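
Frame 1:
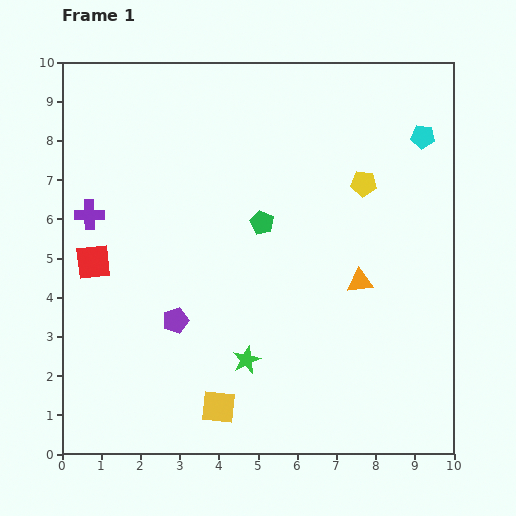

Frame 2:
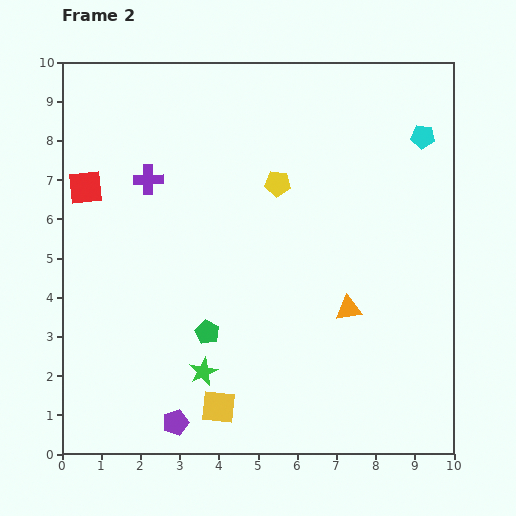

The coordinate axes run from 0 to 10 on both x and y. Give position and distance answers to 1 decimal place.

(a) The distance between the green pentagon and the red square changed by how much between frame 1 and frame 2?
+0.4

Distance in frame 1: 4.4. Distance in frame 2: 4.8.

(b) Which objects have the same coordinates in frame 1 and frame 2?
the cyan pentagon, the yellow square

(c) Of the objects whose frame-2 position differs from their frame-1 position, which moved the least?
the orange triangle

(moved 0.8)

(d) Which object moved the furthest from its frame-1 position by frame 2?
the green pentagon

(moved 3.1; next 2.6)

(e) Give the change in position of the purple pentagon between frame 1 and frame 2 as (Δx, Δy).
(0.0, -2.6)

The purple pentagon was at (2.9, 3.4) in frame 1 and (2.9, 0.8) in frame 2.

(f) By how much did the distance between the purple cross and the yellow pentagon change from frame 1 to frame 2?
-3.7

Distance in frame 1: 7.0. Distance in frame 2: 3.3.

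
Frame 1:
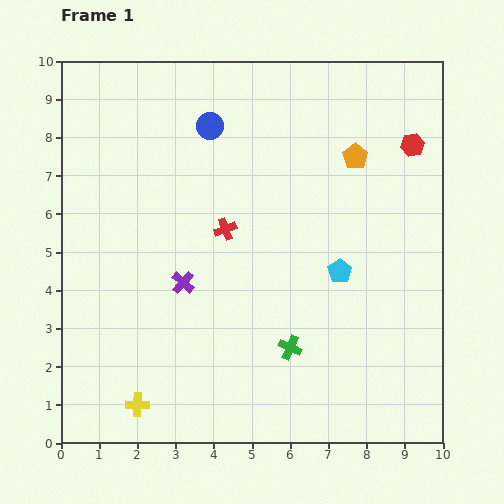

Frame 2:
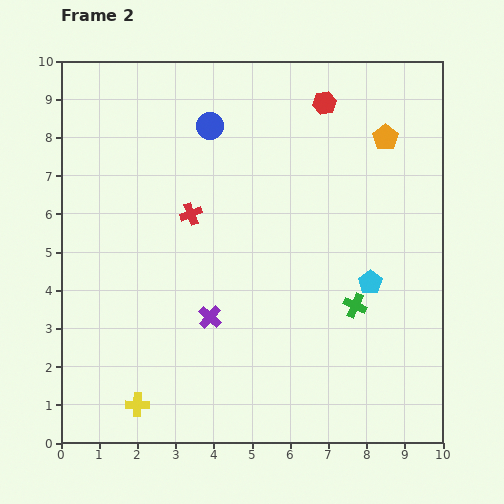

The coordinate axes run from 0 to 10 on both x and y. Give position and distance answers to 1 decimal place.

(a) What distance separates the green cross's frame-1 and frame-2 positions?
2.0

The green cross moved from (6.0, 2.5) to (7.7, 3.6), a distance of √(1.7² + 1.1²) ≈ 2.0.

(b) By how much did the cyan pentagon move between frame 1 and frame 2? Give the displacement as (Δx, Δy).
(0.8, -0.3)

The cyan pentagon was at (7.3, 4.5) in frame 1 and (8.1, 4.2) in frame 2.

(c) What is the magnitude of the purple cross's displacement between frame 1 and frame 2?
1.1

The purple cross moved from (3.2, 4.2) to (3.9, 3.3), a distance of √(0.7² + 0.9²) ≈ 1.1.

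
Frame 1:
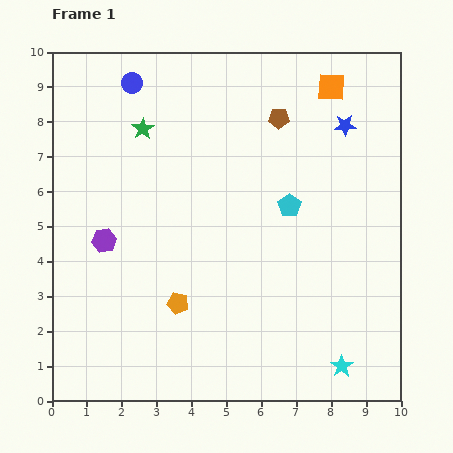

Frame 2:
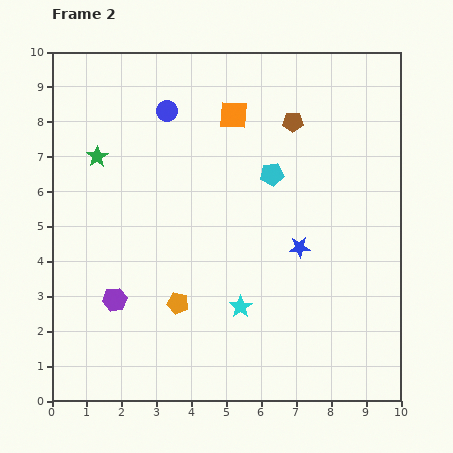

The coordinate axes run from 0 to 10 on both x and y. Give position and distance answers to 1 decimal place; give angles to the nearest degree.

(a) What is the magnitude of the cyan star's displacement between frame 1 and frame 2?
3.4

The cyan star moved from (8.3, 1.0) to (5.4, 2.7), a distance of √(2.9² + 1.7²) ≈ 3.4.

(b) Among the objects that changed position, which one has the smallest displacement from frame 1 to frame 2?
the brown pentagon

(moved 0.4)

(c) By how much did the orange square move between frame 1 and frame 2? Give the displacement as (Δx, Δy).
(-2.8, -0.8)

The orange square was at (8.0, 9.0) in frame 1 and (5.2, 8.2) in frame 2.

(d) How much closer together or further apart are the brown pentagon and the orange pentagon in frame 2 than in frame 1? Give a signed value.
+0.2

Distance in frame 1: 6.0. Distance in frame 2: 6.2.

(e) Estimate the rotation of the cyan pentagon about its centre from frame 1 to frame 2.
28° clockwise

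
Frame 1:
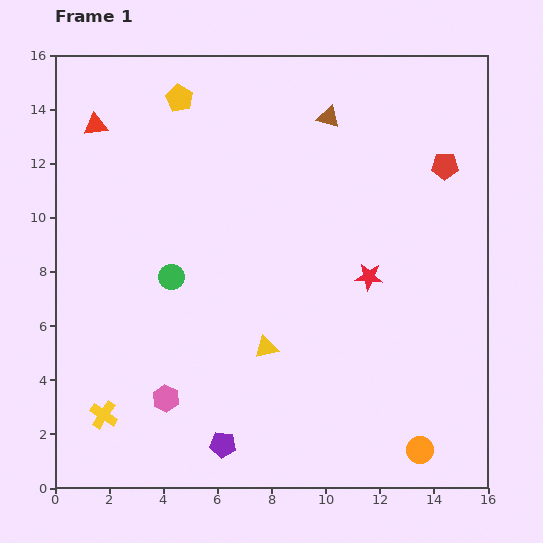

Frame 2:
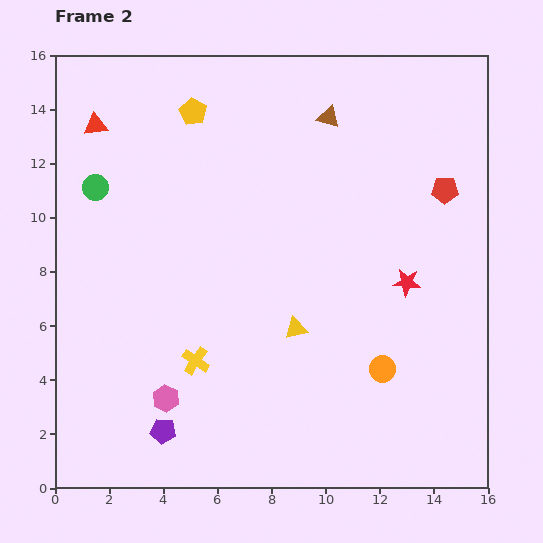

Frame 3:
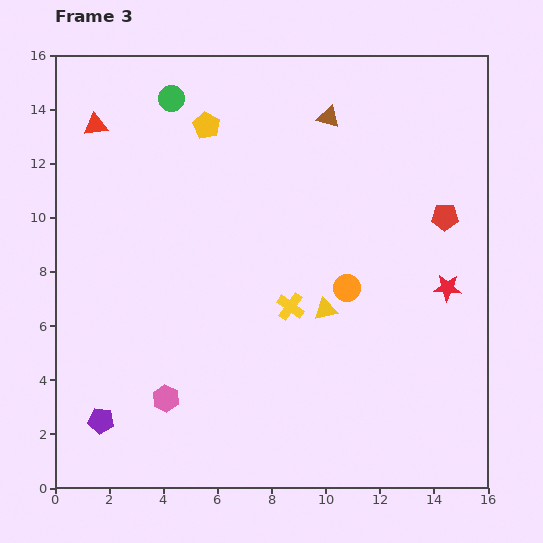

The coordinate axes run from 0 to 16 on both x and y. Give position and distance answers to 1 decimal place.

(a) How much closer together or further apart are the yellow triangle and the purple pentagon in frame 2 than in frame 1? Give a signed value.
+2.3

Distance in frame 1: 3.9. Distance in frame 2: 6.2.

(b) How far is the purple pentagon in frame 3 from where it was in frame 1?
4.6

The purple pentagon moved from (6.2, 1.6) to (1.7, 2.5), a distance of √(4.5² + 0.9²) ≈ 4.6.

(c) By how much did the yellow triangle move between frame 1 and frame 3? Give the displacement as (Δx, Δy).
(2.2, 1.4)

The yellow triangle was at (7.8, 5.2) in frame 1 and (10.0, 6.6) in frame 3.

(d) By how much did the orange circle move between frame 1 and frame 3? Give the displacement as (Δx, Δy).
(-2.7, 6.0)

The orange circle was at (13.5, 1.4) in frame 1 and (10.8, 7.4) in frame 3.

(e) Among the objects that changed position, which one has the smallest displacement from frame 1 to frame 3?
the yellow pentagon

(moved 1.4)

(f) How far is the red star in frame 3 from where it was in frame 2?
1.5

The red star moved from (13.0, 7.6) to (14.5, 7.4), a distance of √(1.5² + 0.2²) ≈ 1.5.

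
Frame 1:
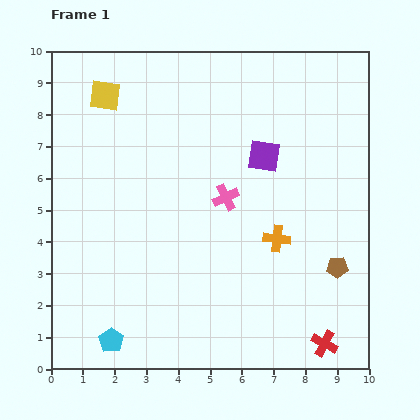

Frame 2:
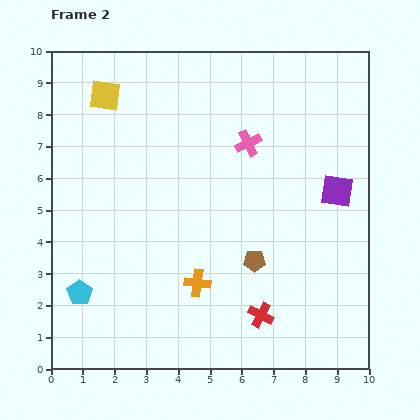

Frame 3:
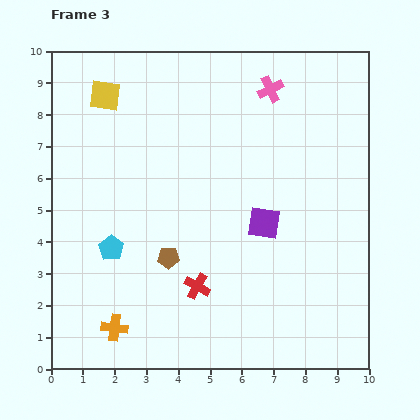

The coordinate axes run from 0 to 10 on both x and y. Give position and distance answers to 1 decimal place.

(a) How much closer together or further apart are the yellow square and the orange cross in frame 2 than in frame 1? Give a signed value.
-0.4

Distance in frame 1: 7.0. Distance in frame 2: 6.6.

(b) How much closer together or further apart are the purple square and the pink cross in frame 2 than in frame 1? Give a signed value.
+1.4

Distance in frame 1: 1.8. Distance in frame 2: 3.2.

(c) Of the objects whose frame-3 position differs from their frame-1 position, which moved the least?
the purple square

(moved 2.1)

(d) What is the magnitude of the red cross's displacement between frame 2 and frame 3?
2.2

The red cross moved from (6.6, 1.7) to (4.6, 2.6), a distance of √(2.0² + 0.9²) ≈ 2.2.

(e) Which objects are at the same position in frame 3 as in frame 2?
the yellow square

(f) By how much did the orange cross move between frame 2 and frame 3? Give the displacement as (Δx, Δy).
(-2.6, -1.4)

The orange cross was at (4.6, 2.7) in frame 2 and (2.0, 1.3) in frame 3.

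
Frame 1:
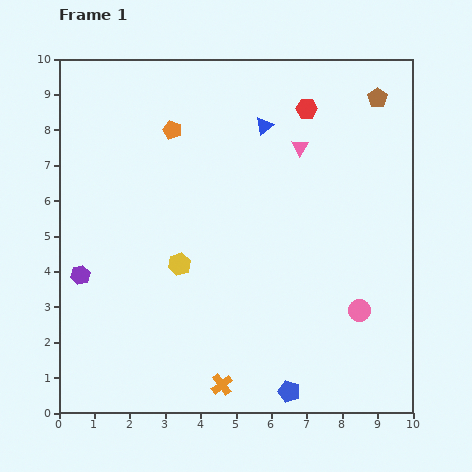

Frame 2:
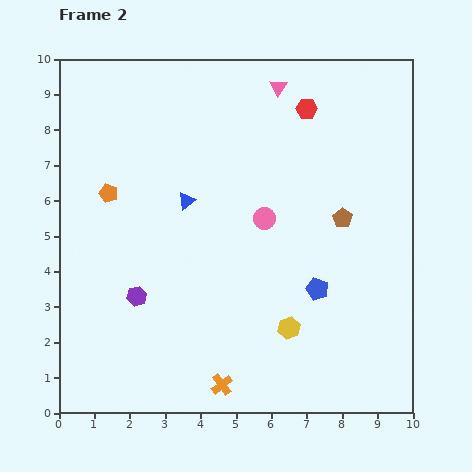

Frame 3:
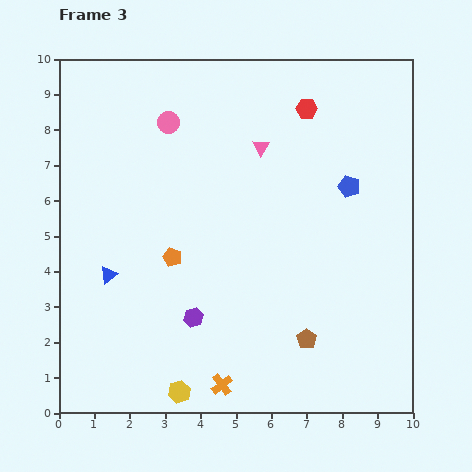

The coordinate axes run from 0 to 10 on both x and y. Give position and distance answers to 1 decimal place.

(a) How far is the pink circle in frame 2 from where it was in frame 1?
3.7

The pink circle moved from (8.5, 2.9) to (5.8, 5.5), a distance of √(2.7² + 2.6²) ≈ 3.7.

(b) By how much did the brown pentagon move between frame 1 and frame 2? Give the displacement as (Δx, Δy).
(-1.0, -3.4)

The brown pentagon was at (9.0, 8.9) in frame 1 and (8.0, 5.5) in frame 2.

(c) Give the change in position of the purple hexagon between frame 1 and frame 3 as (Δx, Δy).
(3.2, -1.2)

The purple hexagon was at (0.6, 3.9) in frame 1 and (3.8, 2.7) in frame 3.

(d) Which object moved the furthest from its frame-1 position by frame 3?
the pink circle

(moved 7.6; next 7.1)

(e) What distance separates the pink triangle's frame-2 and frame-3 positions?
1.8

The pink triangle moved from (6.2, 9.2) to (5.7, 7.5), a distance of √(0.5² + 1.7²) ≈ 1.8.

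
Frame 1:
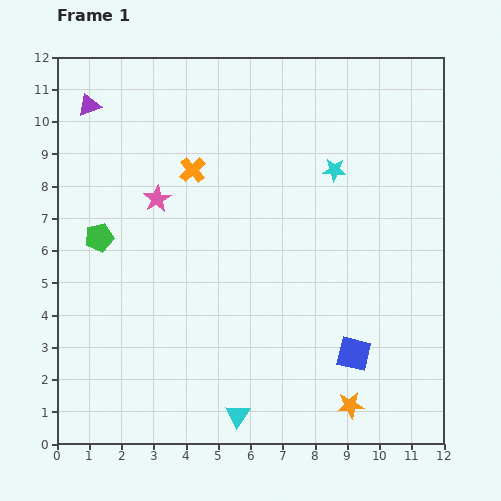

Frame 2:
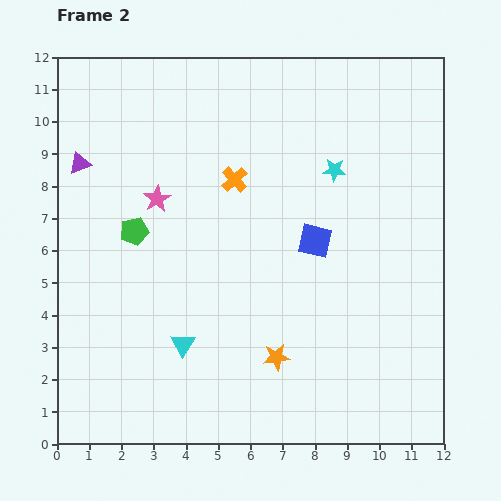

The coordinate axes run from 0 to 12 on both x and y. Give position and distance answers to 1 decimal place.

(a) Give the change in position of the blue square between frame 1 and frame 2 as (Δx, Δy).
(-1.2, 3.5)

The blue square was at (9.2, 2.8) in frame 1 and (8.0, 6.3) in frame 2.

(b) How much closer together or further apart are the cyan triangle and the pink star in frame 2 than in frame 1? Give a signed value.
-2.6

Distance in frame 1: 7.2. Distance in frame 2: 4.6.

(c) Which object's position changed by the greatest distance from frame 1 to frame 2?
the blue square

(moved 3.7; next 2.8)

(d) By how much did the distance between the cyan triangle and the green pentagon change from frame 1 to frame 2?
-3.2

Distance in frame 1: 7.0. Distance in frame 2: 3.8.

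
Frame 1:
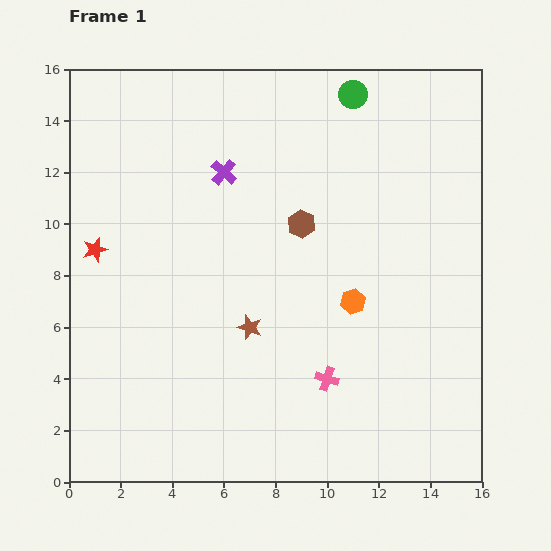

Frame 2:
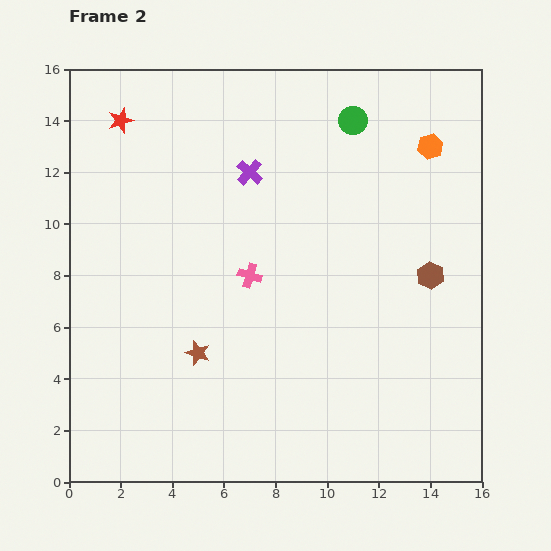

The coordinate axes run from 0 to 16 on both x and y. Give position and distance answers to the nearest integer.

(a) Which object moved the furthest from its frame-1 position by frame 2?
the orange hexagon

(moved 7; next 5)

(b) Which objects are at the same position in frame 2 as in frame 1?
none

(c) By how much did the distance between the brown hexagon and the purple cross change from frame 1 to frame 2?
+4

Distance in frame 1: 4. Distance in frame 2: 8.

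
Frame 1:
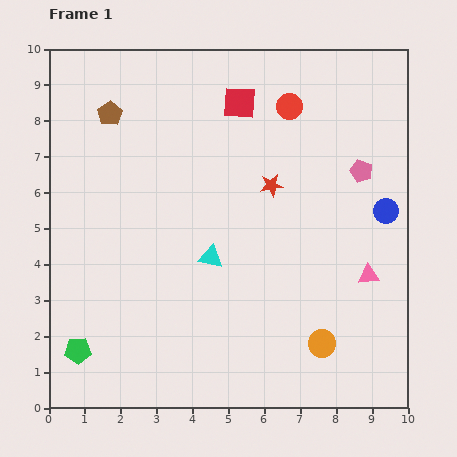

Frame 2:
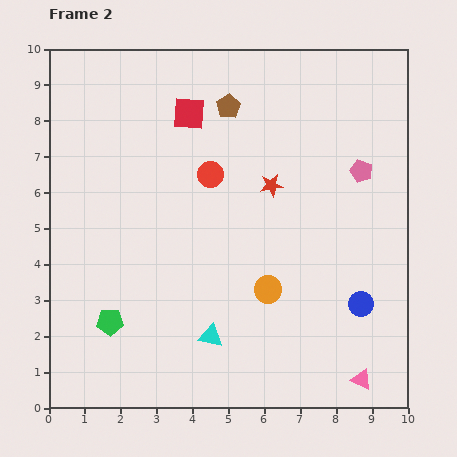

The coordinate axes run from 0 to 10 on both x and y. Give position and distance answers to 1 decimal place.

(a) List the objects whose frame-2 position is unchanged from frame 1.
the red star, the pink pentagon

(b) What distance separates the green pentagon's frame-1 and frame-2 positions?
1.2

The green pentagon moved from (0.8, 1.6) to (1.7, 2.4), a distance of √(0.9² + 0.8²) ≈ 1.2.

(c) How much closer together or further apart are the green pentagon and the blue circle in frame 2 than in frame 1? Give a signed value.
-2.4

Distance in frame 1: 9.4. Distance in frame 2: 7.0.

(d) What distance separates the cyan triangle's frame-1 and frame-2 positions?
2.2

The cyan triangle moved from (4.5, 4.2) to (4.5, 2.0), a distance of √(0.0² + 2.2²) ≈ 2.2.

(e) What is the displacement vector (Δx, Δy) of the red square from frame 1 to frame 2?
(-1.4, -0.3)

The red square was at (5.3, 8.5) in frame 1 and (3.9, 8.2) in frame 2.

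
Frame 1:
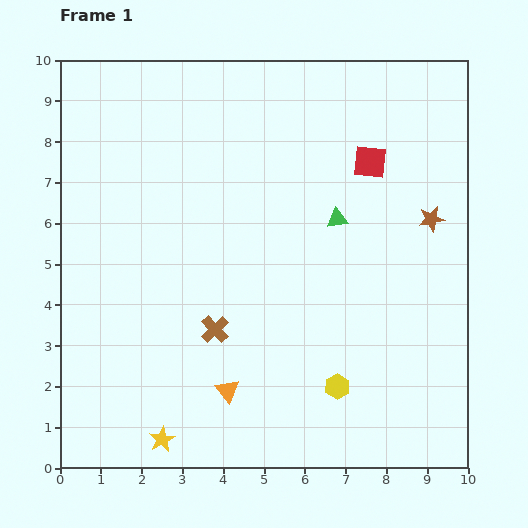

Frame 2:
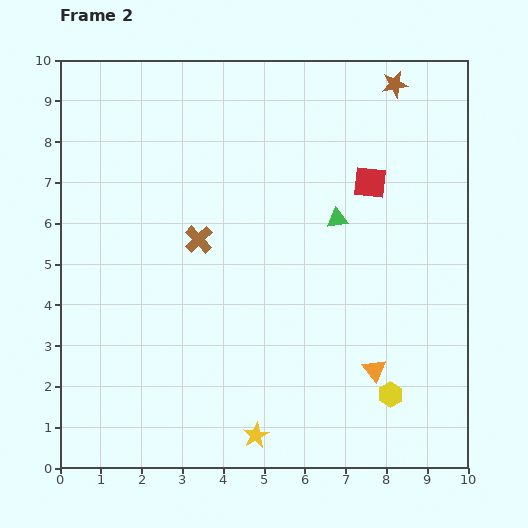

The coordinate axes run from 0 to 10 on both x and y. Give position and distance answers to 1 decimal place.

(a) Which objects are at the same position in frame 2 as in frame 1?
the green triangle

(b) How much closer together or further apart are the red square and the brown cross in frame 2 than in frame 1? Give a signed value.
-1.2

Distance in frame 1: 5.6. Distance in frame 2: 4.4.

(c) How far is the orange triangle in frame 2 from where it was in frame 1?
3.6

The orange triangle moved from (4.1, 1.9) to (7.7, 2.4), a distance of √(3.6² + 0.5²) ≈ 3.6.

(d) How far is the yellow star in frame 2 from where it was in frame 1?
2.3

The yellow star moved from (2.5, 0.7) to (4.8, 0.8), a distance of √(2.3² + 0.1²) ≈ 2.3.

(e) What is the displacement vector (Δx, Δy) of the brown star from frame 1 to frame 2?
(-0.9, 3.3)

The brown star was at (9.1, 6.1) in frame 1 and (8.2, 9.4) in frame 2.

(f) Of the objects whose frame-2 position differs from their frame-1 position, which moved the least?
the red square

(moved 0.5)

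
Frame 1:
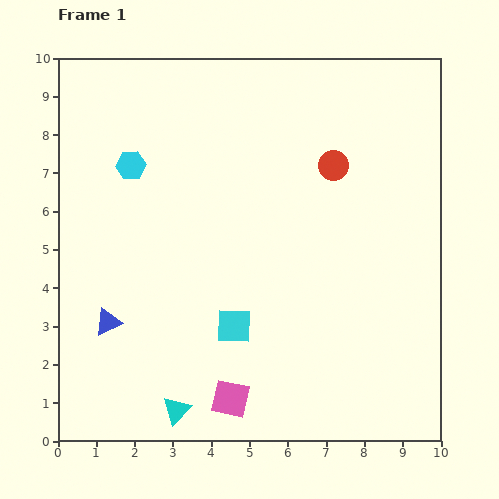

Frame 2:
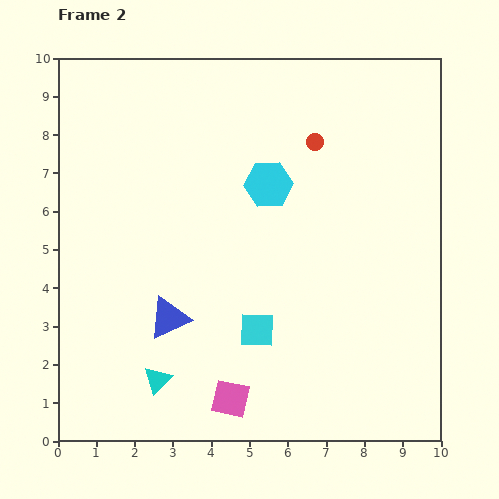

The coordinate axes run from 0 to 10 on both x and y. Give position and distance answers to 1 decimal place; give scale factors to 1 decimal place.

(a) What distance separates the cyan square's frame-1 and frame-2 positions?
0.6

The cyan square moved from (4.6, 3.0) to (5.2, 2.9), a distance of √(0.6² + 0.1²) ≈ 0.6.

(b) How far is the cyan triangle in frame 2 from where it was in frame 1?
0.9

The cyan triangle moved from (3.1, 0.8) to (2.6, 1.6), a distance of √(0.5² + 0.8²) ≈ 0.9.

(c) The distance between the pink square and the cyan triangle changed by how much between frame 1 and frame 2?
+0.6

Distance in frame 1: 1.4. Distance in frame 2: 2.0.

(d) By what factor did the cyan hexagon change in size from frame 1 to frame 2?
1.6×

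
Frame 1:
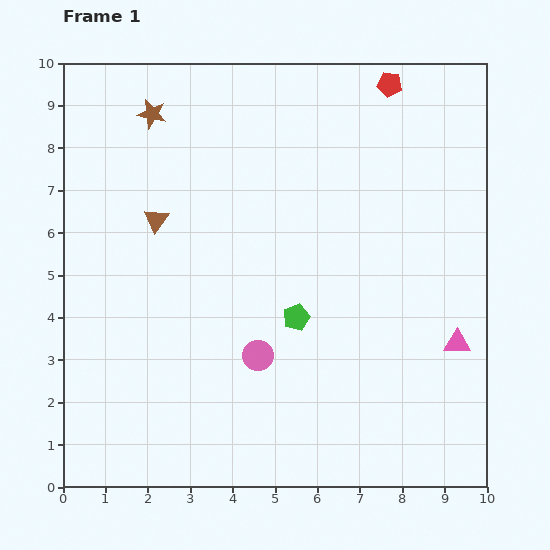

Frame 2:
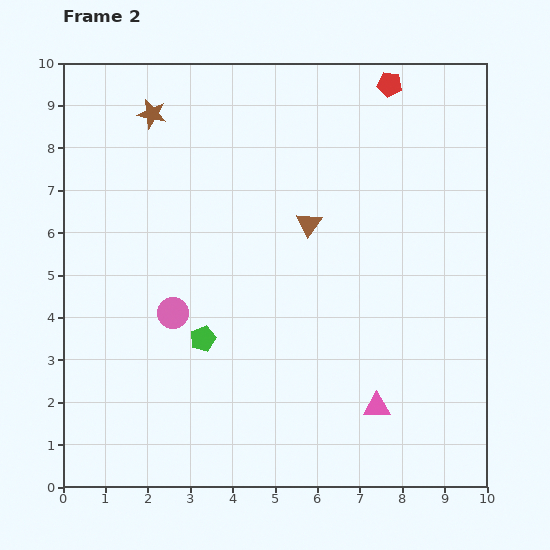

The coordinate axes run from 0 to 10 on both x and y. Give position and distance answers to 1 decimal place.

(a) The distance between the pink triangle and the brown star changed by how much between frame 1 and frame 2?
-0.3

Distance in frame 1: 9.0. Distance in frame 2: 8.7.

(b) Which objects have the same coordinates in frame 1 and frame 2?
the red pentagon, the brown star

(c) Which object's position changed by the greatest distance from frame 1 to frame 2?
the brown triangle

(moved 3.6; next 2.4)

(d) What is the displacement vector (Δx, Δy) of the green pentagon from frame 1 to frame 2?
(-2.2, -0.5)

The green pentagon was at (5.5, 4.0) in frame 1 and (3.3, 3.5) in frame 2.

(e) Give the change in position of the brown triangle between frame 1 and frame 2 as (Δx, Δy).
(3.6, -0.1)

The brown triangle was at (2.2, 6.3) in frame 1 and (5.8, 6.2) in frame 2.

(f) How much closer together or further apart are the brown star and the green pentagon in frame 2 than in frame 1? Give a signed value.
-0.5

Distance in frame 1: 5.9. Distance in frame 2: 5.4.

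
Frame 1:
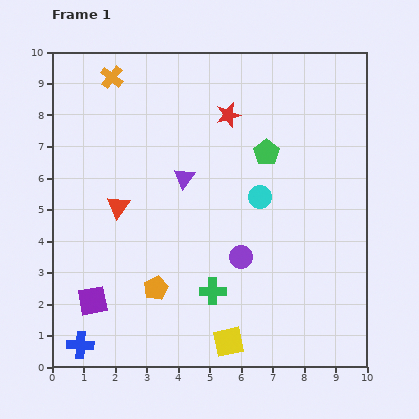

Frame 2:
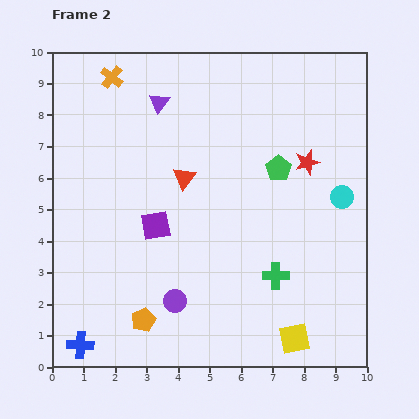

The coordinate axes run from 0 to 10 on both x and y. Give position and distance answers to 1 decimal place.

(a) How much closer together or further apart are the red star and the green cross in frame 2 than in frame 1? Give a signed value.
-1.9

Distance in frame 1: 5.6. Distance in frame 2: 3.7.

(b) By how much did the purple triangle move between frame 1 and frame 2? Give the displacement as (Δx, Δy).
(-0.8, 2.4)

The purple triangle was at (4.2, 6.0) in frame 1 and (3.4, 8.4) in frame 2.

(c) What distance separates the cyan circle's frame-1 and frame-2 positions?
2.6

The cyan circle moved from (6.6, 5.4) to (9.2, 5.4), a distance of √(2.6² + 0.0²) ≈ 2.6.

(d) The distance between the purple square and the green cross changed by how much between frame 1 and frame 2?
+0.3

Distance in frame 1: 3.8. Distance in frame 2: 4.1.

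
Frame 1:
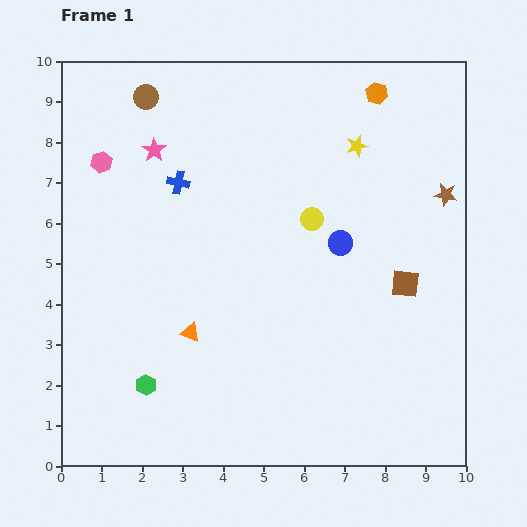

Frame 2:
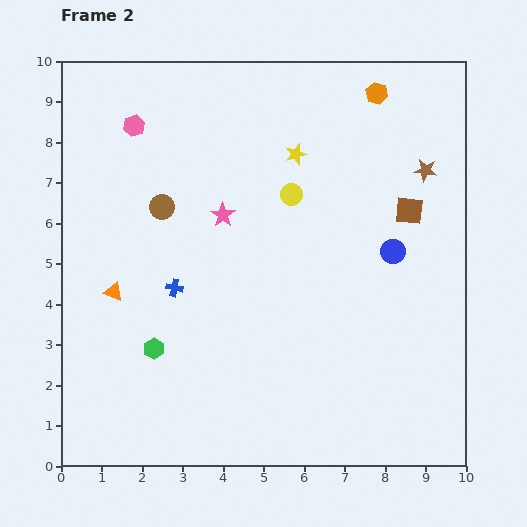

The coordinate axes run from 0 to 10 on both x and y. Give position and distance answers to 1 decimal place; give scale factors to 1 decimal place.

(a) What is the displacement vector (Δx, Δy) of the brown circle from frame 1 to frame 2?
(0.4, -2.7)

The brown circle was at (2.1, 9.1) in frame 1 and (2.5, 6.4) in frame 2.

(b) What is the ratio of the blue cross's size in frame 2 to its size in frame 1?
0.8×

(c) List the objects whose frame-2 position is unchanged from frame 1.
the orange hexagon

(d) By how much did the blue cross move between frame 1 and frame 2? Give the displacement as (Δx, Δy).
(-0.1, -2.6)

The blue cross was at (2.9, 7.0) in frame 1 and (2.8, 4.4) in frame 2.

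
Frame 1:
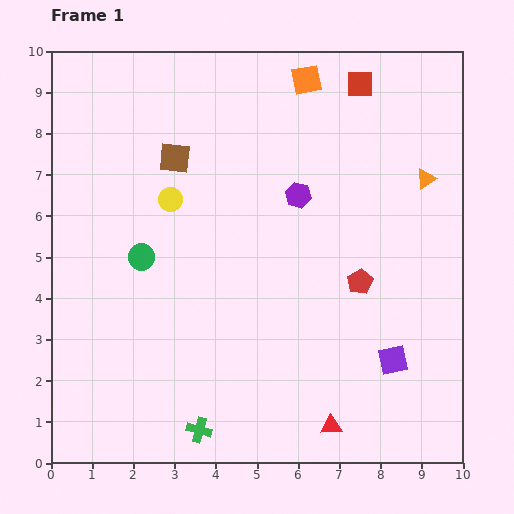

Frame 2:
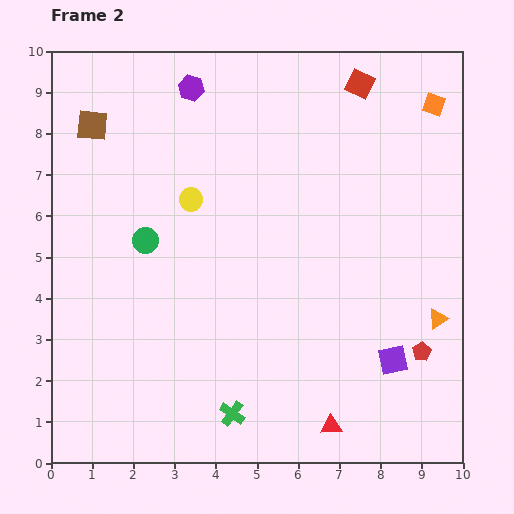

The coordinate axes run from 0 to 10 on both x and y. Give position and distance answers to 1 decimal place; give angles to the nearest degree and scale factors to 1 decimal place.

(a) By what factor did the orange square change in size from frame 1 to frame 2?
0.7×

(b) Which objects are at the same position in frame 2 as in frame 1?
the purple square, the red square, the red triangle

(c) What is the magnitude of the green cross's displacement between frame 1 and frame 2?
0.9

The green cross moved from (3.6, 0.8) to (4.4, 1.2), a distance of √(0.8² + 0.4²) ≈ 0.9.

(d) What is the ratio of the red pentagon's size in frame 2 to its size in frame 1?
0.7×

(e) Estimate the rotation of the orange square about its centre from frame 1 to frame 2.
30° clockwise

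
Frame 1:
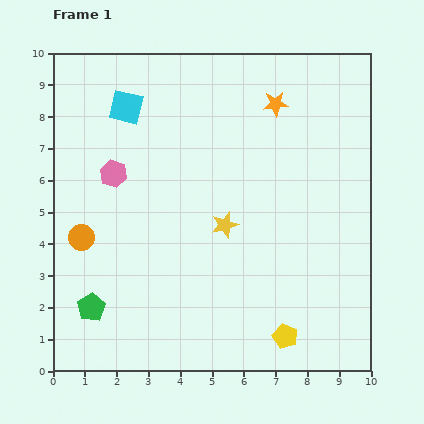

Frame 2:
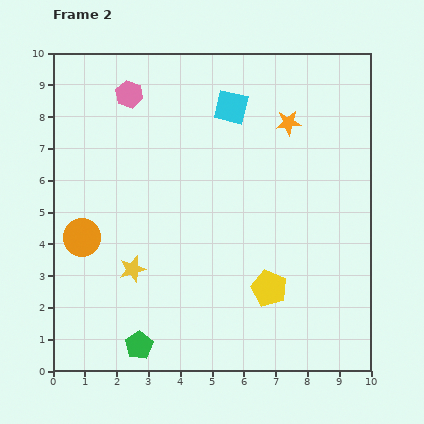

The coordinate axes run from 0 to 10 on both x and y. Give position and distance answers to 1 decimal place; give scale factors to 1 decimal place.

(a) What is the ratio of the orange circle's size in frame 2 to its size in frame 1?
1.4×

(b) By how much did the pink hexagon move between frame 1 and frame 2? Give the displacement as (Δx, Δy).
(0.5, 2.5)

The pink hexagon was at (1.9, 6.2) in frame 1 and (2.4, 8.7) in frame 2.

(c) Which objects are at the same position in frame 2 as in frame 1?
the orange circle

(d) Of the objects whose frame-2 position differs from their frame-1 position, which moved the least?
the orange star

(moved 0.7)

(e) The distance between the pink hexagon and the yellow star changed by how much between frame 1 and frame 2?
+1.7

Distance in frame 1: 3.8. Distance in frame 2: 5.5.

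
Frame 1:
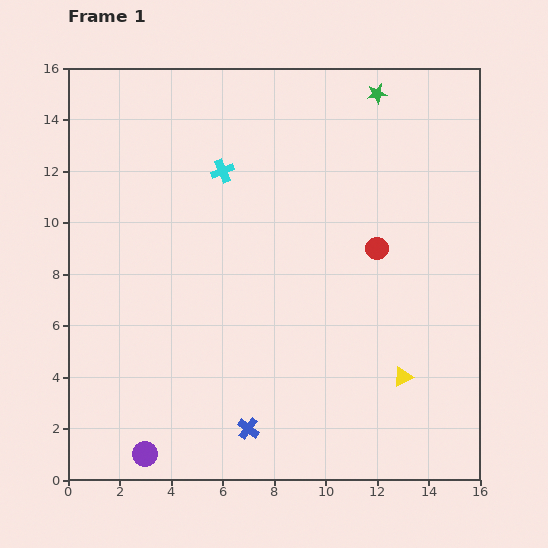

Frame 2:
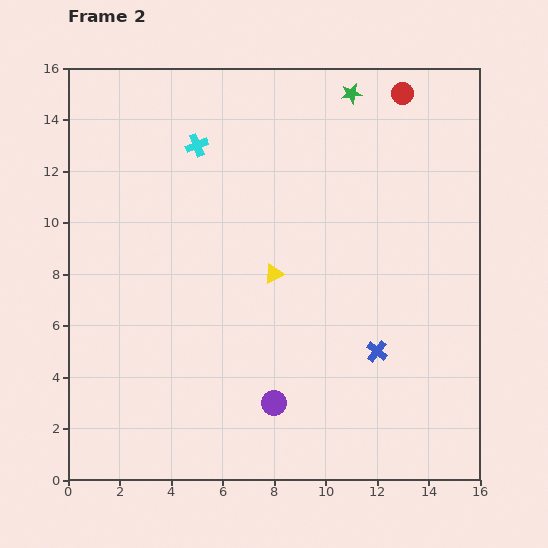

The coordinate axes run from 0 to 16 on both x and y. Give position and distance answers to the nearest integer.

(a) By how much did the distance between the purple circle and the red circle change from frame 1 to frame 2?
+1

Distance in frame 1: 12. Distance in frame 2: 13.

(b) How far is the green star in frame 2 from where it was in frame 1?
1

The green star moved from (12, 15) to (11, 15), a distance of √(1² + 0²) ≈ 1.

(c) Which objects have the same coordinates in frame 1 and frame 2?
none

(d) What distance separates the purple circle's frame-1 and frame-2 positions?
5

The purple circle moved from (3, 1) to (8, 3), a distance of √(5² + 2²) ≈ 5.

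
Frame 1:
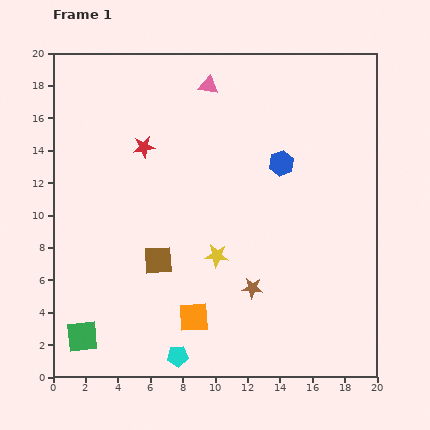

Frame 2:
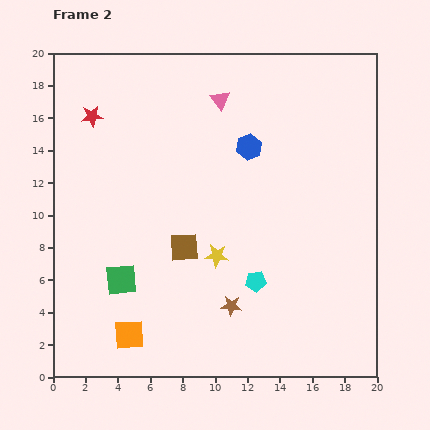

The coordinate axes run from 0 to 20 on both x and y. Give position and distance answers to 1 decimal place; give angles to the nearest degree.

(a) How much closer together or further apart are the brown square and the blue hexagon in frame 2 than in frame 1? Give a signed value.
-2.3

Distance in frame 1: 9.7. Distance in frame 2: 7.4.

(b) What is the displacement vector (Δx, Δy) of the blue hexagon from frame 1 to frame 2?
(-2.0, 1.0)

The blue hexagon was at (14.1, 13.2) in frame 1 and (12.1, 14.2) in frame 2.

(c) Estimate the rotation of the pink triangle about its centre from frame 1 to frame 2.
42° clockwise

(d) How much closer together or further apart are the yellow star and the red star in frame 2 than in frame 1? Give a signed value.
+3.4

Distance in frame 1: 8.1. Distance in frame 2: 11.5.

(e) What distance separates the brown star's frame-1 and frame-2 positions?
1.7

The brown star moved from (12.3, 5.5) to (11.0, 4.4), a distance of √(1.3² + 1.1²) ≈ 1.7.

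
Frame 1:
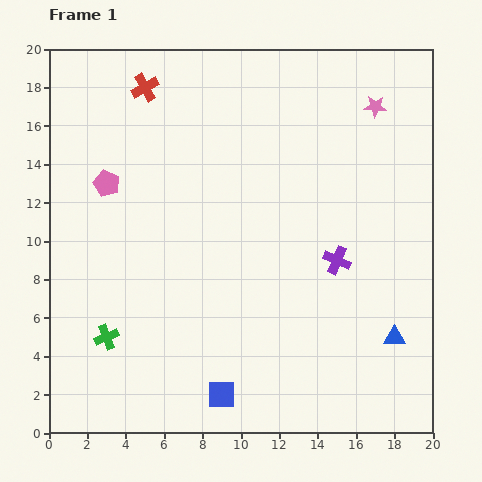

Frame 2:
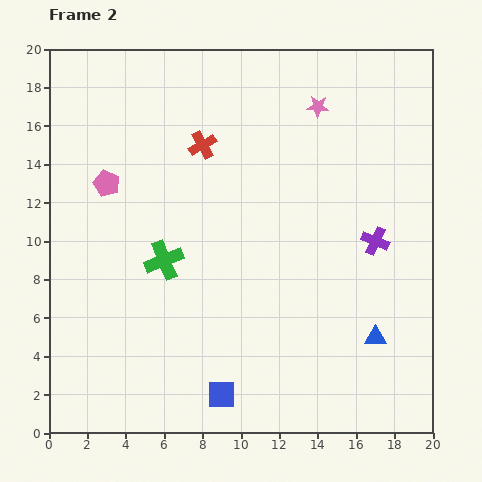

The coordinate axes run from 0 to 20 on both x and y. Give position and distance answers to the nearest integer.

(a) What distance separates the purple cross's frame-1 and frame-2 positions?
2

The purple cross moved from (15, 9) to (17, 10), a distance of √(2² + 1²) ≈ 2.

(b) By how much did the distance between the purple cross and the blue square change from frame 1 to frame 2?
+2

Distance in frame 1: 9. Distance in frame 2: 11.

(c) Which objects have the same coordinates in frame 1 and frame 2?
the blue square, the pink pentagon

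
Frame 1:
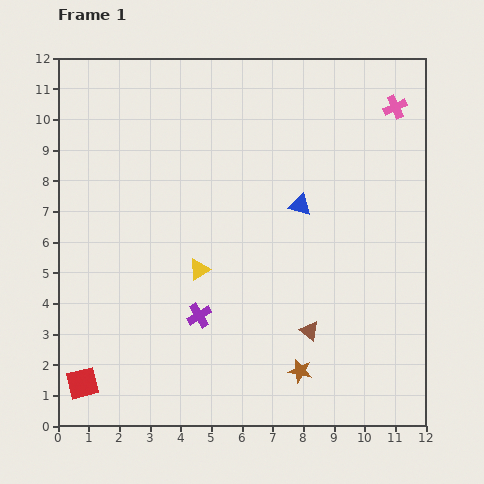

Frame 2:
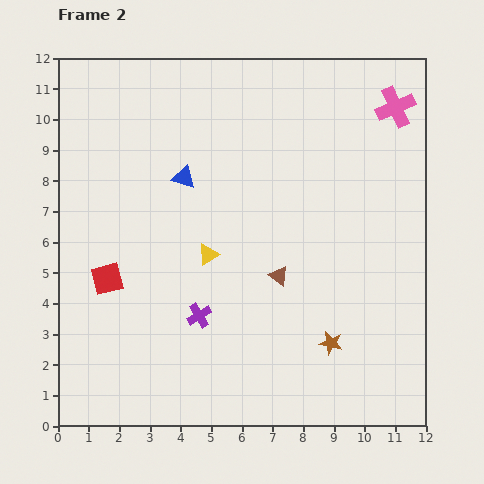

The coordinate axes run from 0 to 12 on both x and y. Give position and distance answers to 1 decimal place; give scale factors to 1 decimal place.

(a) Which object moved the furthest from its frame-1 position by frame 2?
the blue triangle

(moved 3.9; next 3.5)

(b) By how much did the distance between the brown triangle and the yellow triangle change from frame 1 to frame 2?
-1.7

Distance in frame 1: 4.1. Distance in frame 2: 2.4.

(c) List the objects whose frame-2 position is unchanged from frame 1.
the pink cross, the purple cross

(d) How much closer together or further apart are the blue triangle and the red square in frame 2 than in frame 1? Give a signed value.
-5.1

Distance in frame 1: 9.2. Distance in frame 2: 4.1.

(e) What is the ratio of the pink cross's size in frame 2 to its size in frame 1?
1.7×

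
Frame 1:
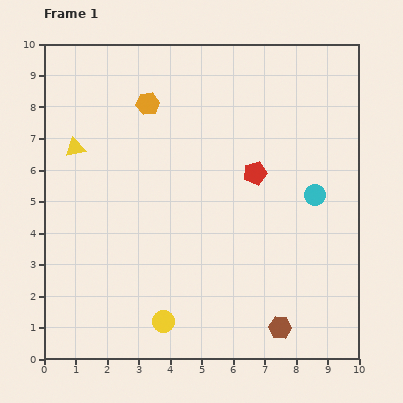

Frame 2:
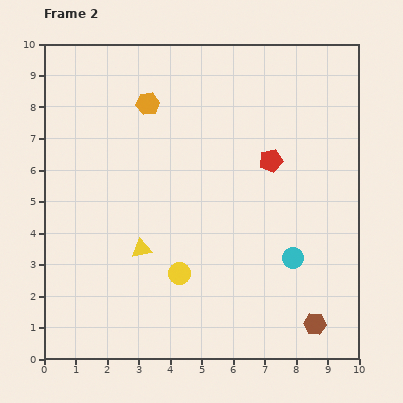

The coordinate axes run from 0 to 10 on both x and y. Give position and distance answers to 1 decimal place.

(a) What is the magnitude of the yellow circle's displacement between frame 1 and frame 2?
1.6

The yellow circle moved from (3.8, 1.2) to (4.3, 2.7), a distance of √(0.5² + 1.5²) ≈ 1.6.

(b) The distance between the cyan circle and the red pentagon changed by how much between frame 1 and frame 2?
+1.2

Distance in frame 1: 2.0. Distance in frame 2: 3.2.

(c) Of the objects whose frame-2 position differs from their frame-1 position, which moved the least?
the red pentagon

(moved 0.6)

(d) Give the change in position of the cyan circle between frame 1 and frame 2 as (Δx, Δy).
(-0.7, -2.0)

The cyan circle was at (8.6, 5.2) in frame 1 and (7.9, 3.2) in frame 2.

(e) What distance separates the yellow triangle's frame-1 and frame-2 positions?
3.8

The yellow triangle moved from (1.0, 6.7) to (3.1, 3.5), a distance of √(2.1² + 3.2²) ≈ 3.8.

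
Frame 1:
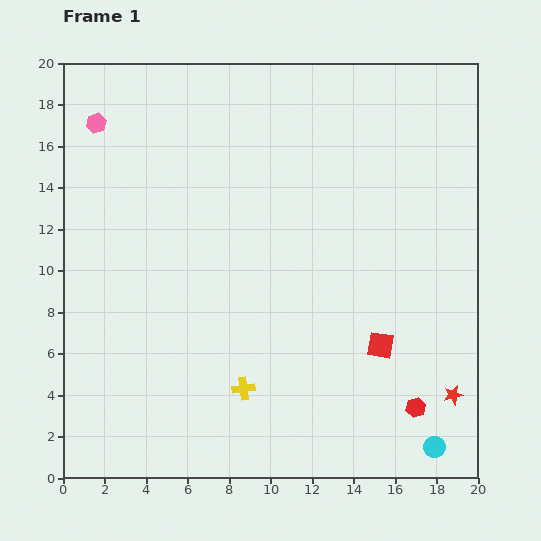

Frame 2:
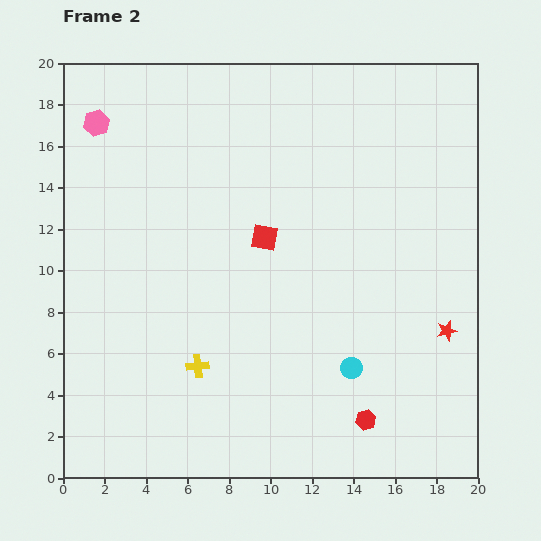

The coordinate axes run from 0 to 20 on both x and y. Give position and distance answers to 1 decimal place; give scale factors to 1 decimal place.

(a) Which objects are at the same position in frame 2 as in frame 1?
the pink hexagon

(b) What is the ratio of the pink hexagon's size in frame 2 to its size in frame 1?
1.3×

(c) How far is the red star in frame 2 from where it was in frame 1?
3.1

The red star moved from (18.8, 4.0) to (18.5, 7.1), a distance of √(0.3² + 3.1²) ≈ 3.1.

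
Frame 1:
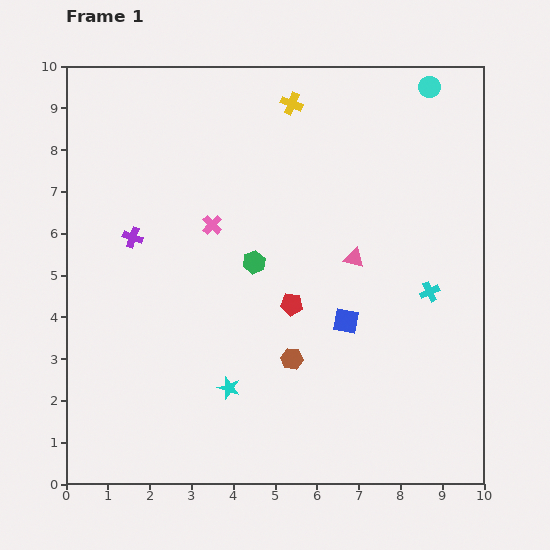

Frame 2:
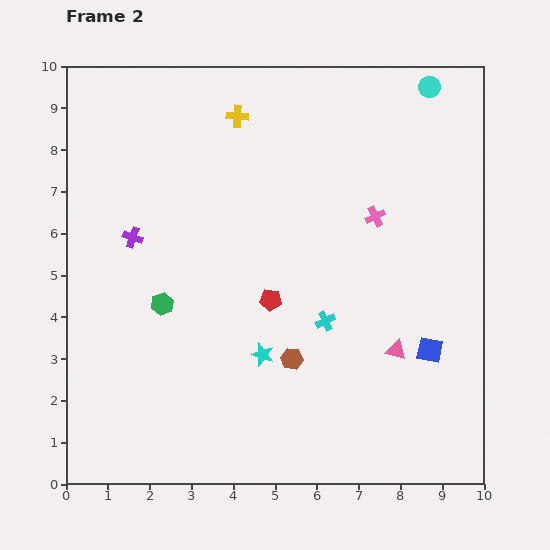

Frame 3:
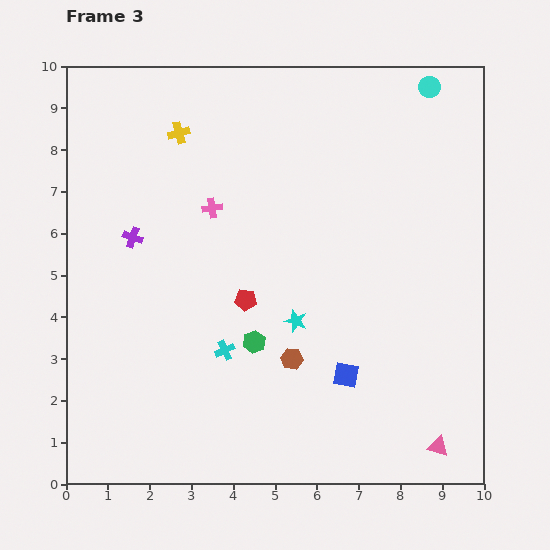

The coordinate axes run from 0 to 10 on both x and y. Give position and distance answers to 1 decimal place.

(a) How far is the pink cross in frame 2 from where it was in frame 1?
3.9

The pink cross moved from (3.5, 6.2) to (7.4, 6.4), a distance of √(3.9² + 0.2²) ≈ 3.9.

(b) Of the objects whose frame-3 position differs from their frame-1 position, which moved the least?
the pink cross

(moved 0.4)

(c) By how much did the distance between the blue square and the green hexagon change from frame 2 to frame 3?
-4.2

Distance in frame 2: 6.5. Distance in frame 3: 2.3.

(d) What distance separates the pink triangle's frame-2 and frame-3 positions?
2.5

The pink triangle moved from (7.9, 3.2) to (8.9, 0.9), a distance of √(1.0² + 2.3²) ≈ 2.5.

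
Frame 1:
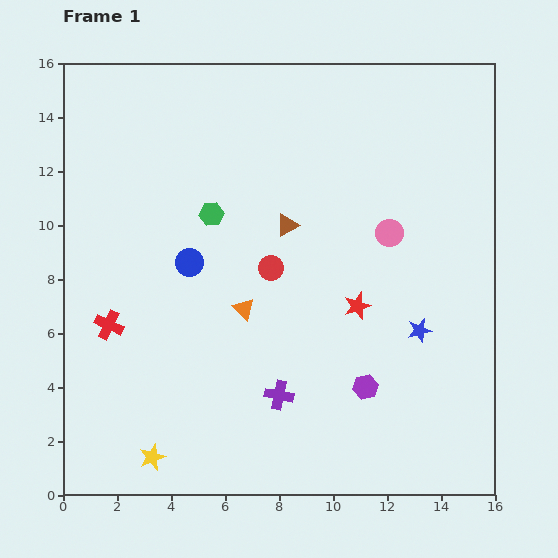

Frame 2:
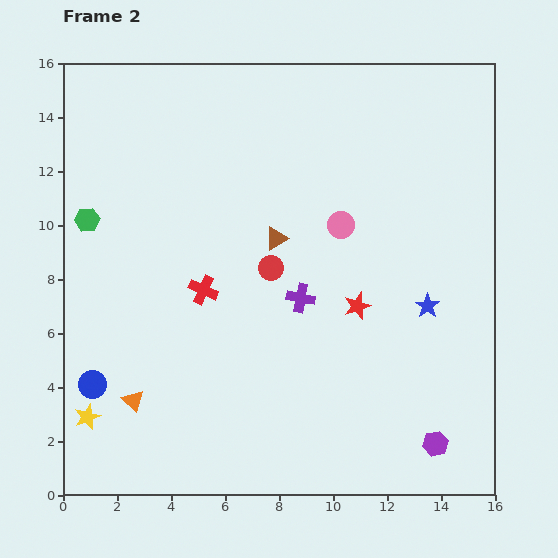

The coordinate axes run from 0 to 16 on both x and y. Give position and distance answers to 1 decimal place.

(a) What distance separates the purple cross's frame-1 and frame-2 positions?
3.7

The purple cross moved from (8.0, 3.7) to (8.8, 7.3), a distance of √(0.8² + 3.6²) ≈ 3.7.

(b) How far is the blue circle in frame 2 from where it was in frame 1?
5.8

The blue circle moved from (4.7, 8.6) to (1.1, 4.1), a distance of √(3.6² + 4.5²) ≈ 5.8.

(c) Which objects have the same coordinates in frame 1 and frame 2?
the red circle, the red star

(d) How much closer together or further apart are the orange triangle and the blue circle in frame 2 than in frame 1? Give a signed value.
-1.0

Distance in frame 1: 2.6. Distance in frame 2: 1.6.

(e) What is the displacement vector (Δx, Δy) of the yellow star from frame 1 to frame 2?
(-2.4, 1.5)

The yellow star was at (3.3, 1.4) in frame 1 and (0.9, 2.9) in frame 2.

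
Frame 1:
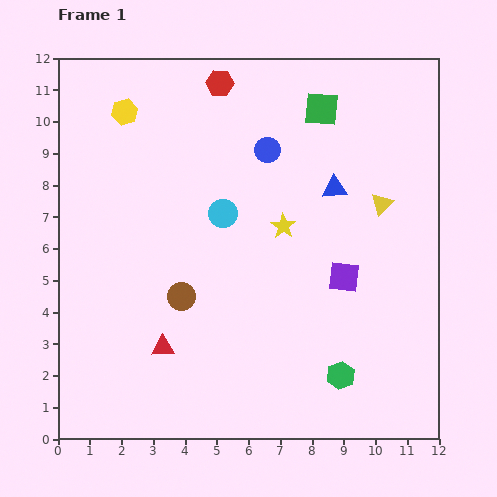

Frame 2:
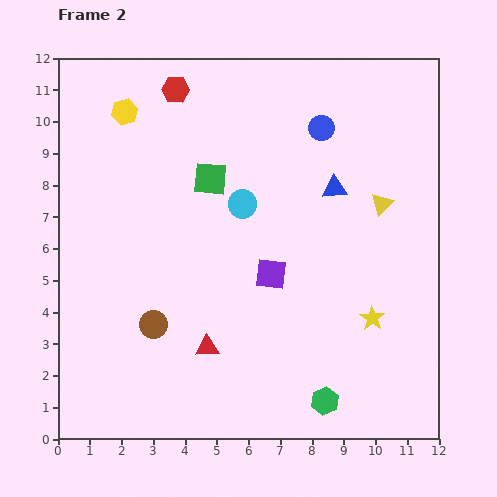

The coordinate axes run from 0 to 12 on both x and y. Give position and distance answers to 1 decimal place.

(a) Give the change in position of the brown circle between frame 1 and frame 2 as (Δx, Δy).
(-0.9, -0.9)

The brown circle was at (3.9, 4.5) in frame 1 and (3.0, 3.6) in frame 2.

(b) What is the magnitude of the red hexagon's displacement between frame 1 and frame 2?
1.4

The red hexagon moved from (5.1, 11.2) to (3.7, 11.0), a distance of √(1.4² + 0.2²) ≈ 1.4.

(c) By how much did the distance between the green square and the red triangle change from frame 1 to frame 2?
-3.7

Distance in frame 1: 9.0. Distance in frame 2: 5.3.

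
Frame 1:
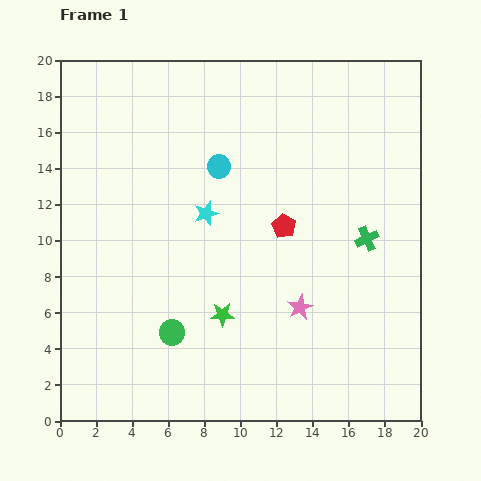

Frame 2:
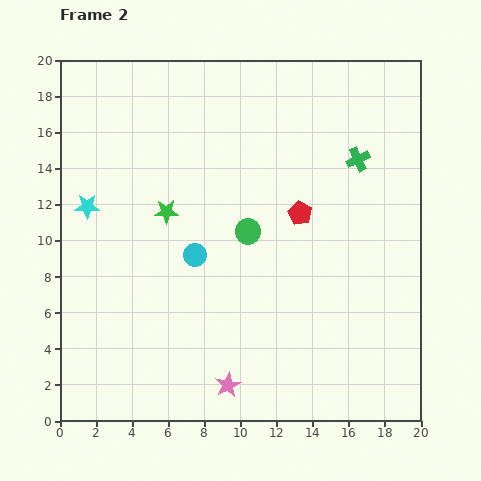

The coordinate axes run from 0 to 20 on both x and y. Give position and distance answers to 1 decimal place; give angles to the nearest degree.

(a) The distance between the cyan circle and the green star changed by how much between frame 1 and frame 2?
-5.3

Distance in frame 1: 8.2. Distance in frame 2: 2.9.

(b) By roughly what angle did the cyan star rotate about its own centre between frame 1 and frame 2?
18° clockwise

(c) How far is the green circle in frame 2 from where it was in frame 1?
7.0

The green circle moved from (6.2, 4.9) to (10.4, 10.5), a distance of √(4.2² + 5.6²) ≈ 7.0.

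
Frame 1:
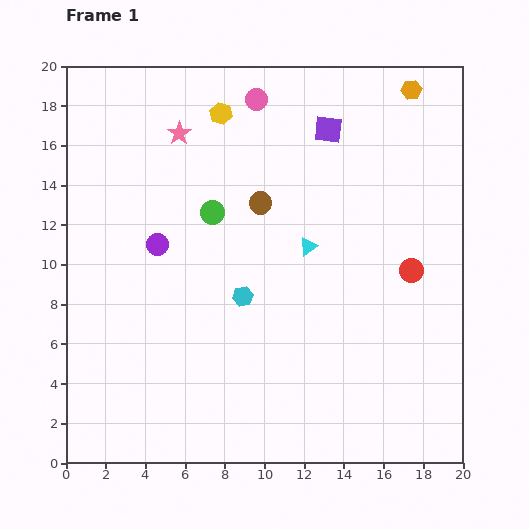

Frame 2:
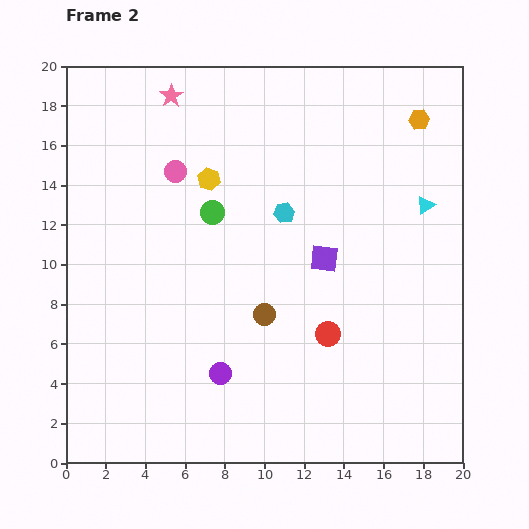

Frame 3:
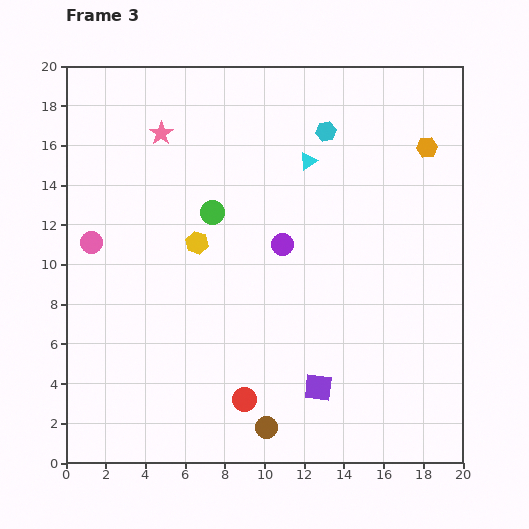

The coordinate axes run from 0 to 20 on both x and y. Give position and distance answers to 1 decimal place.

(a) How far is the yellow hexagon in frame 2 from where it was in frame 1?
3.4

The yellow hexagon moved from (7.8, 17.6) to (7.2, 14.3), a distance of √(0.6² + 3.3²) ≈ 3.4.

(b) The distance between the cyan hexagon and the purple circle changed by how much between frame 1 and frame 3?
+1.1

Distance in frame 1: 5.0. Distance in frame 3: 6.1.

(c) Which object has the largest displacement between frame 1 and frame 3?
the purple square

(moved 13.0; next 11.3)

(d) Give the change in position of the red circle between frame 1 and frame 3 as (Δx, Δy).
(-8.4, -6.5)

The red circle was at (17.4, 9.7) in frame 1 and (9.0, 3.2) in frame 3.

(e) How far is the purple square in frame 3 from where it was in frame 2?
6.5

The purple square moved from (13.0, 10.3) to (12.7, 3.8), a distance of √(0.3² + 6.5²) ≈ 6.5.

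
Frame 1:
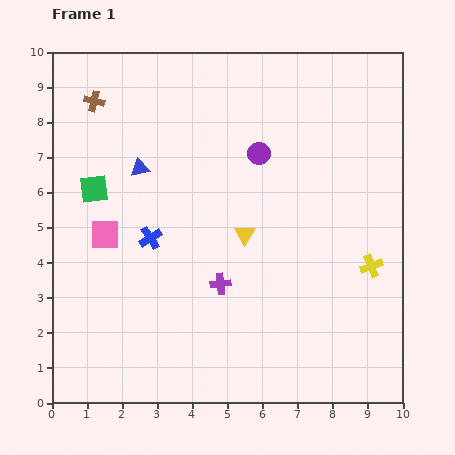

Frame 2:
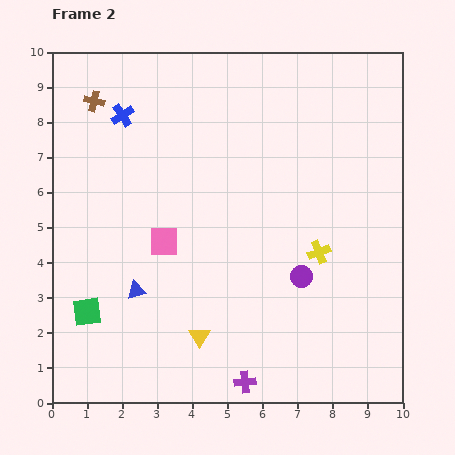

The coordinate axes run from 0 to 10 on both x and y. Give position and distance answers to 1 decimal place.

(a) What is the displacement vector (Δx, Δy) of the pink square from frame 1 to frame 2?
(1.7, -0.2)

The pink square was at (1.5, 4.8) in frame 1 and (3.2, 4.6) in frame 2.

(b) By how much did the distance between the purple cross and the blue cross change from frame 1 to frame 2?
+6.0

Distance in frame 1: 2.4. Distance in frame 2: 8.4.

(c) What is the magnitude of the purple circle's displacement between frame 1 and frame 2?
3.7

The purple circle moved from (5.9, 7.1) to (7.1, 3.6), a distance of √(1.2² + 3.5²) ≈ 3.7.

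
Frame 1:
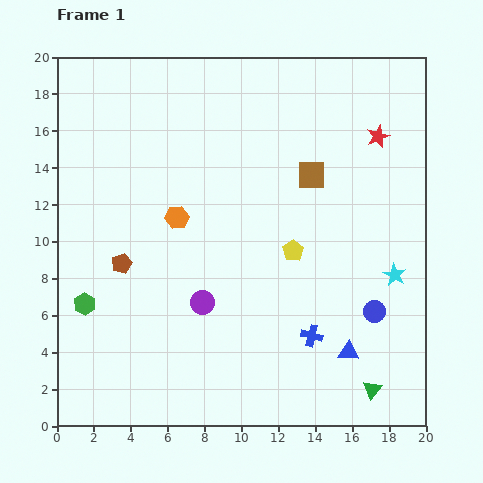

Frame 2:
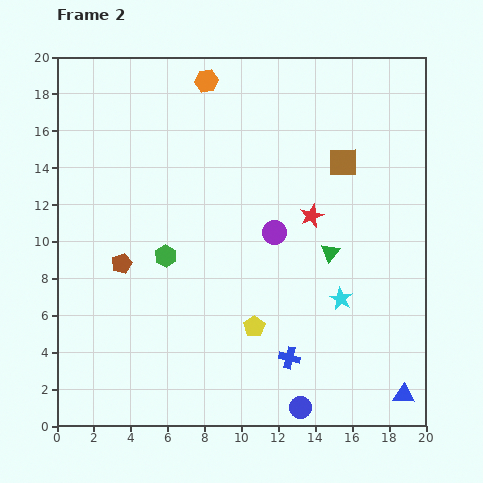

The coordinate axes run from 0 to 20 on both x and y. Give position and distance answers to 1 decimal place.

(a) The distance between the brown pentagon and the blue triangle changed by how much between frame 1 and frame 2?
+3.7

Distance in frame 1: 13.2. Distance in frame 2: 16.9.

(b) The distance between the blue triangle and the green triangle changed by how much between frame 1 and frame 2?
+6.3

Distance in frame 1: 2.4. Distance in frame 2: 8.7.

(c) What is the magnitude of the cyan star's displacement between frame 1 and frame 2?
3.2

The cyan star moved from (18.3, 8.2) to (15.4, 6.9), a distance of √(2.9² + 1.3²) ≈ 3.2.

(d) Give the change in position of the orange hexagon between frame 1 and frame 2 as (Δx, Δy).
(1.6, 7.4)

The orange hexagon was at (6.5, 11.3) in frame 1 and (8.1, 18.7) in frame 2.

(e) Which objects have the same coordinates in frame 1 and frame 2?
the brown pentagon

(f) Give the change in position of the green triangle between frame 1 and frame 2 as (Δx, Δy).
(-2.3, 7.4)

The green triangle was at (17.1, 2.0) in frame 1 and (14.8, 9.4) in frame 2.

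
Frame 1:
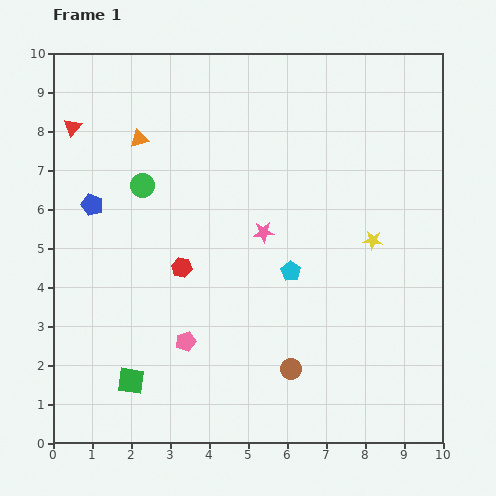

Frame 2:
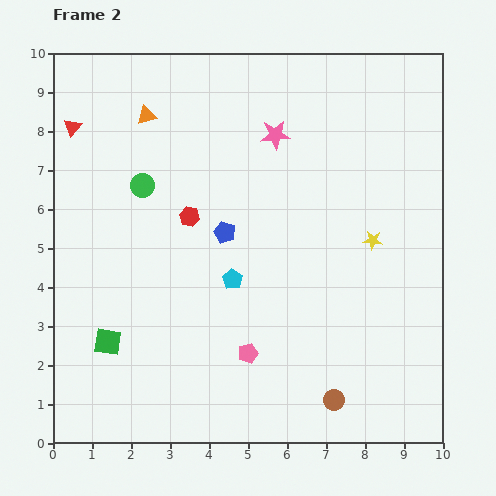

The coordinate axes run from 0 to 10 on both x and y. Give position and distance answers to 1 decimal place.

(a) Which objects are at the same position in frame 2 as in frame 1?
the green circle, the yellow star, the red triangle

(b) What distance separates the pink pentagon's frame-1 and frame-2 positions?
1.6

The pink pentagon moved from (3.4, 2.6) to (5.0, 2.3), a distance of √(1.6² + 0.3²) ≈ 1.6.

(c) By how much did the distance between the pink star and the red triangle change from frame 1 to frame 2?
-0.4

Distance in frame 1: 5.6. Distance in frame 2: 5.2.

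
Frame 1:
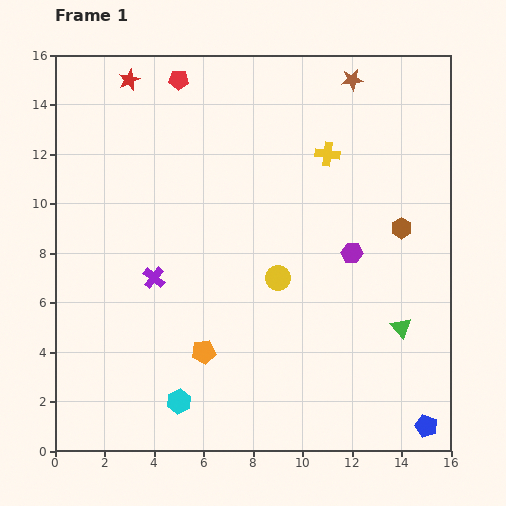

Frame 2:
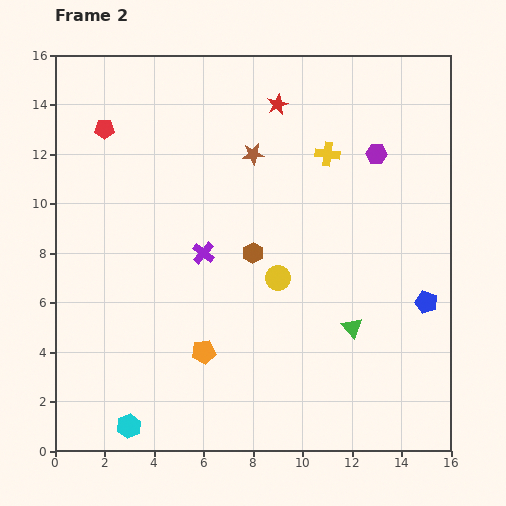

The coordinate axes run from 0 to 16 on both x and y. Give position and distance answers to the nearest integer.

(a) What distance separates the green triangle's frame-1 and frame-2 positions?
2

The green triangle moved from (14, 5) to (12, 5), a distance of √(2² + 0²) ≈ 2.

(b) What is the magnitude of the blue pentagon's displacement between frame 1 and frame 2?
5

The blue pentagon moved from (15, 1) to (15, 6), a distance of √(0² + 5²) ≈ 5.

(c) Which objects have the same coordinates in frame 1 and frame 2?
the yellow cross, the orange pentagon, the yellow circle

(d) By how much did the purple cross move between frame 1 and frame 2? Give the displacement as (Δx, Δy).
(2, 1)

The purple cross was at (4, 7) in frame 1 and (6, 8) in frame 2.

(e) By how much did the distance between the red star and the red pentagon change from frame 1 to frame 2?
+5

Distance in frame 1: 2. Distance in frame 2: 7.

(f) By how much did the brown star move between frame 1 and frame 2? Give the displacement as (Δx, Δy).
(-4, -3)

The brown star was at (12, 15) in frame 1 and (8, 12) in frame 2.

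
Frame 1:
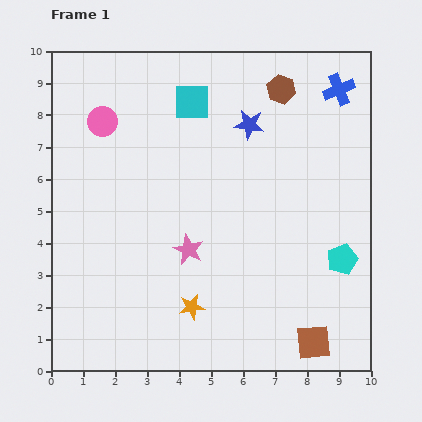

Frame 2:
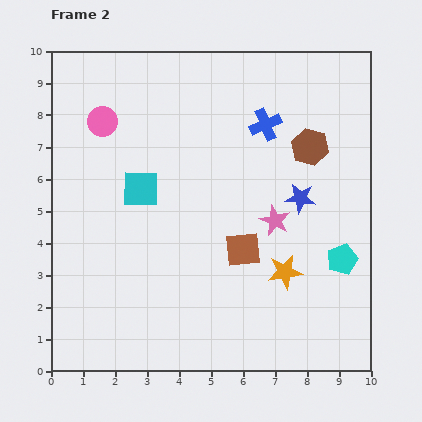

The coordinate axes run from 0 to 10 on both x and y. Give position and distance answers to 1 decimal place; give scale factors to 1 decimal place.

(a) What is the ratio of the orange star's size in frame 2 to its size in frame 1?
1.3×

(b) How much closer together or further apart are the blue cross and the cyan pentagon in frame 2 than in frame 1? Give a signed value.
-0.5

Distance in frame 1: 5.3. Distance in frame 2: 4.8.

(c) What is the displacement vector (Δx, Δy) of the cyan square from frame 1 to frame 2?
(-1.6, -2.7)

The cyan square was at (4.4, 8.4) in frame 1 and (2.8, 5.7) in frame 2.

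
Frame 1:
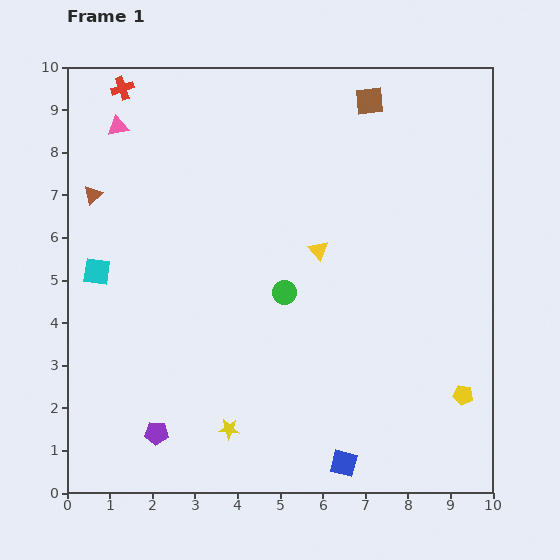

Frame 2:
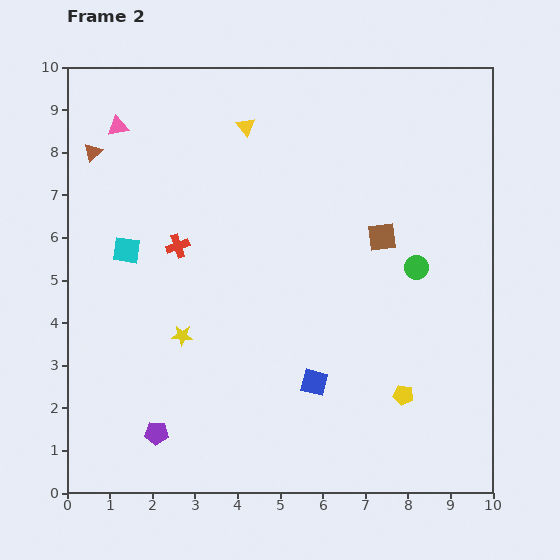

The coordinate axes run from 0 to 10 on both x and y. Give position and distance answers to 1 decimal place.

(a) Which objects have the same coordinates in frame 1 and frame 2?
the purple pentagon, the pink triangle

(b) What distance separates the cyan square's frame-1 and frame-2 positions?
0.9

The cyan square moved from (0.7, 5.2) to (1.4, 5.7), a distance of √(0.7² + 0.5²) ≈ 0.9.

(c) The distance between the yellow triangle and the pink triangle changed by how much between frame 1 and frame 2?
-2.5

Distance in frame 1: 5.5. Distance in frame 2: 3.0.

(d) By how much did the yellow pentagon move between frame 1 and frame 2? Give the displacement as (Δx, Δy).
(-1.4, 0.0)

The yellow pentagon was at (9.3, 2.3) in frame 1 and (7.9, 2.3) in frame 2.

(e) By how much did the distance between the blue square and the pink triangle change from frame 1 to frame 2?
-1.9

Distance in frame 1: 9.5. Distance in frame 2: 7.6.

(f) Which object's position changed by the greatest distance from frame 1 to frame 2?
the red cross

(moved 3.9; next 3.4)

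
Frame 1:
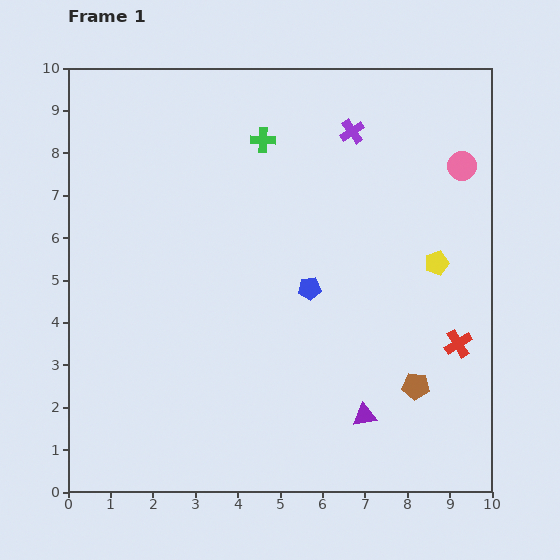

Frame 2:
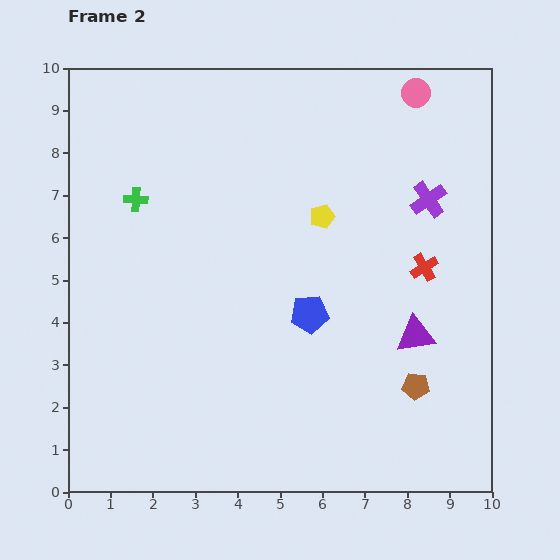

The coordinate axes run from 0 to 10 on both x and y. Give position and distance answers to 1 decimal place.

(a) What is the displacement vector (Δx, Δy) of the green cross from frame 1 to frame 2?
(-3.0, -1.4)

The green cross was at (4.6, 8.3) in frame 1 and (1.6, 6.9) in frame 2.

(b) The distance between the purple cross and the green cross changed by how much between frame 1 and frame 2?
+4.8

Distance in frame 1: 2.1. Distance in frame 2: 6.9.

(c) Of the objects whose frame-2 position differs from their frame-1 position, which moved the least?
the blue pentagon

(moved 0.6)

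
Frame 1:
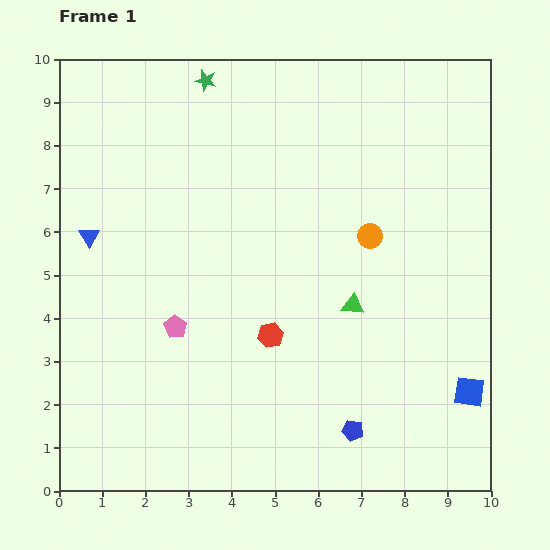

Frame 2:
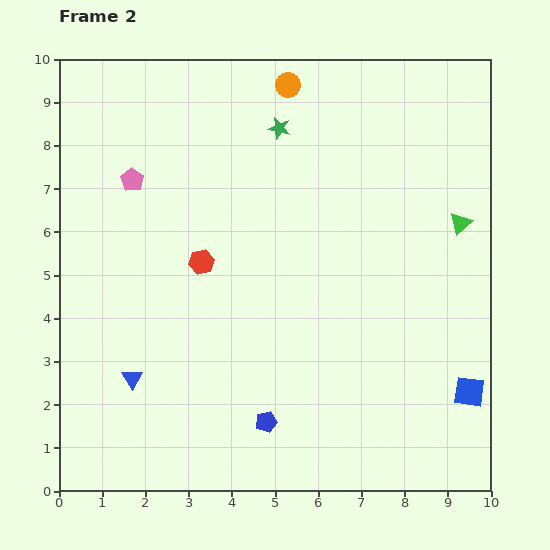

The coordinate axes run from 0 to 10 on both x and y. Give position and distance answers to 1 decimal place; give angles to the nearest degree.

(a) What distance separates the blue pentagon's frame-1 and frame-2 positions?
2.0

The blue pentagon moved from (6.8, 1.4) to (4.8, 1.6), a distance of √(2.0² + 0.2²) ≈ 2.0.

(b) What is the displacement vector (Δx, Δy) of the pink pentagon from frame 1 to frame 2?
(-1.0, 3.4)

The pink pentagon was at (2.7, 3.8) in frame 1 and (1.7, 7.2) in frame 2.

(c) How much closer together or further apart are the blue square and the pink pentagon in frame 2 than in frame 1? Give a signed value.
+2.2

Distance in frame 1: 7.0. Distance in frame 2: 9.2.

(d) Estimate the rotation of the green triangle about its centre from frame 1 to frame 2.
49° counter-clockwise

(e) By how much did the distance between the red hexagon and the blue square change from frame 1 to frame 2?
+2.1

Distance in frame 1: 4.8. Distance in frame 2: 6.9.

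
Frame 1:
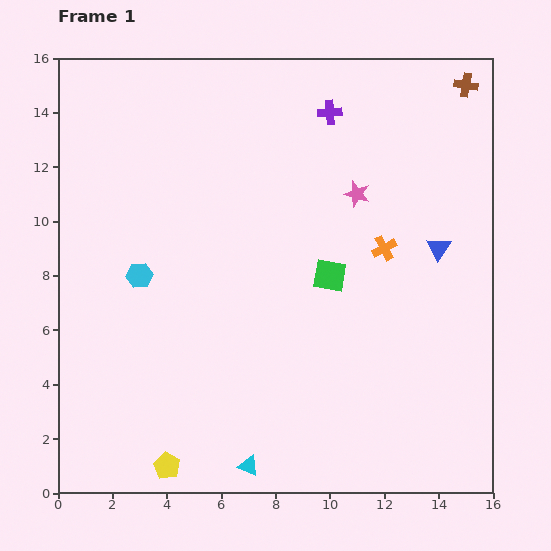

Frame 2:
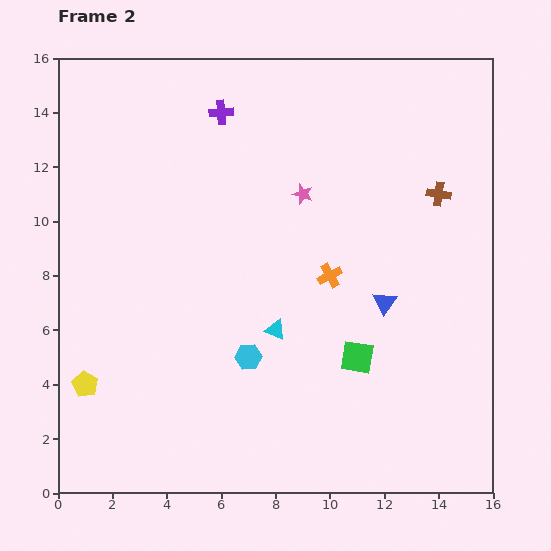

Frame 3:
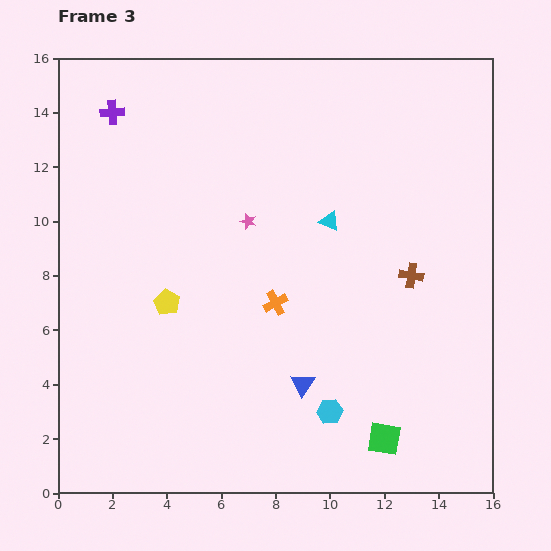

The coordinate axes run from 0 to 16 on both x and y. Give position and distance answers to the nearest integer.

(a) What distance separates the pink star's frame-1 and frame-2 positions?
2

The pink star moved from (11, 11) to (9, 11), a distance of √(2² + 0²) ≈ 2.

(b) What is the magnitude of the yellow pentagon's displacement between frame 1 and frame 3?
6

The yellow pentagon moved from (4, 1) to (4, 7), a distance of √(0² + 6²) ≈ 6.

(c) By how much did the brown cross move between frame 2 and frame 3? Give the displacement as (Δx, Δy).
(-1, -3)

The brown cross was at (14, 11) in frame 2 and (13, 8) in frame 3.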